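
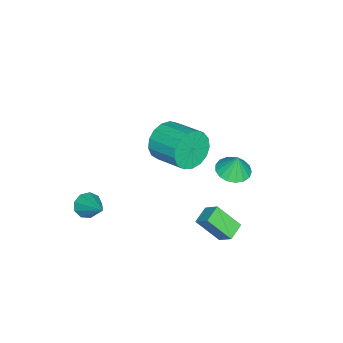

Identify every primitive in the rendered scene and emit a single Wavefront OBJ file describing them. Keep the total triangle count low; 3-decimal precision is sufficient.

v -1.636 -0.002 0.572
v -1.293 -0.425 1.458
v -0.621 1.079 1.915
v -0.964 1.502 1.028
v -0.918 -0.496 1.139
v -0.245 1.008 1.596
v -0.707 -0.454 0.69
v -0.034 1.05 1.147
v -0.709 -0.308 0.214
v -0.036 1.196 0.671
v -0.924 -0.093 -0.18
v -0.251 1.412 0.277
v -1.301 0.144 -0.402
v -0.629 1.648 0.055
v -1.756 0.347 -0.401
v -1.083 1.851 0.056
v -2.183 0.47 -0.177
v -1.51 1.974 0.28
v -2.485 0.485 0.219
v -1.812 1.989 0.675
v -2.593 0.388 0.695
v -1.92 1.892 1.152
v -2.481 0.202 1.143
v -1.808 1.706 1.6
v -2.176 -0.031 1.46
v -1.503 1.474 1.917
v -1.747 -0.257 1.574
v -1.075 1.247 2.031
v -3.29 2.591 -2.155
v -2.824 3.265 -2.34
v -3.21 2.829 -1.085
v -3.202 3.404 -2.344
v -3.599 3.357 -2.304
v -3.925 3.135 -2.23
v -4.106 2.787 -2.139
v -4.1 2.395 -2.052
v -3.908 2.047 -1.988
v -3.575 1.824 -1.963
v -3.176 1.777 -1.982
v -2.803 1.915 -2.041
v -2.542 2.209 -2.126
v -2.452 2.59 -2.217
v -2.554 2.971 -2.295
v 1.75 -2.306 -1.889
v 2.286 -2.401 -2.281
v 2.67 -1.154 -0.911
v 2.03 -2.058 -2.445
v 1.644 -1.831 -2.349
v 1.307 -1.827 -2.038
v 1.178 -2.047 -1.658
v 1.316 -2.388 -1.385
v 1.658 -2.692 -1.349
v 2.043 -2.815 -1.566
v 2.291 -2.7 -1.934
v 0.829 2.83 -0.943
v 1.096 3.474 -0.343
v 0.686 3.871 -1.999
v 0.953 4.516 -1.399
v 1.667 2.704 -1.181
v 1.934 3.349 -0.581
v 1.524 3.746 -2.237
v 1.791 4.39 -1.637
f 2 1 5
f 2 5 3
f 3 5 6
f 3 6 4
f 5 1 7
f 5 7 6
f 6 7 8
f 6 8 4
f 7 1 9
f 7 9 8
f 8 9 10
f 8 10 4
f 9 1 11
f 9 11 10
f 10 11 12
f 10 12 4
f 11 1 13
f 11 13 12
f 12 13 14
f 12 14 4
f 13 1 15
f 13 15 14
f 14 15 16
f 14 16 4
f 15 1 17
f 15 17 16
f 16 17 18
f 16 18 4
f 17 1 19
f 17 19 18
f 18 19 20
f 18 20 4
f 19 1 21
f 19 21 20
f 20 21 22
f 20 22 4
f 21 1 23
f 21 23 22
f 22 23 24
f 22 24 4
f 23 1 25
f 23 25 24
f 24 25 26
f 24 26 4
f 25 1 27
f 25 27 26
f 26 27 28
f 26 28 4
f 27 1 2
f 27 2 28
f 28 2 3
f 28 3 4
f 30 29 32
f 30 32 31
f 32 29 33
f 32 33 31
f 33 29 34
f 33 34 31
f 34 29 35
f 34 35 31
f 35 29 36
f 35 36 31
f 36 29 37
f 36 37 31
f 37 29 38
f 37 38 31
f 38 29 39
f 38 39 31
f 39 29 40
f 39 40 31
f 40 29 41
f 40 41 31
f 41 29 42
f 41 42 31
f 42 29 43
f 42 43 31
f 43 29 30
f 43 30 31
f 45 44 47
f 45 47 46
f 47 44 48
f 47 48 46
f 48 44 49
f 48 49 46
f 49 44 50
f 49 50 46
f 50 44 51
f 50 51 46
f 51 44 52
f 51 52 46
f 52 44 53
f 52 53 46
f 53 44 54
f 53 54 46
f 54 44 45
f 54 45 46
f 56 58 55
f 59 56 55
f 55 58 57
f 57 59 55
f 56 62 58
f 60 56 59
f 60 62 56
f 58 62 57
f 61 59 57
f 57 62 61
f 61 60 59
f 62 60 61



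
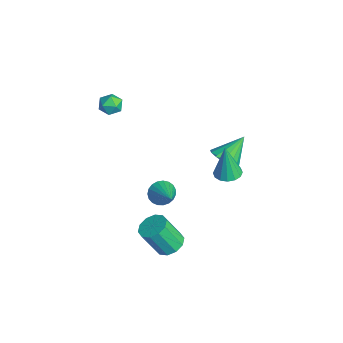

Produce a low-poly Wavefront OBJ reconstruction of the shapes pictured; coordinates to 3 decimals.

v 1.861 1.494 2.323
v 2.748 1.521 2.6
v 1.439 2.706 3.557
v 2.714 1.858 2.257
v 2.451 2.097 1.933
v 2.03 2.175 1.713
v 1.564 2.07 1.656
v 1.177 1.812 1.778
v 0.973 1.468 2.046
v 1.007 1.131 2.389
v 1.27 0.891 2.713
v 1.691 0.813 2.933
v 2.157 0.918 2.99
v 2.544 1.177 2.868
v -4.087 -2.72 2.894
v -3.684 -2.61 3.525
v -3.796 -3.91 2.915
v -3.393 -3.8 3.546
v -4.147 -3.743 3.564
v -4.328 -3.008 3.551
v -3.152 -3.512 2.889
v -3.333 -2.777 2.876
v -3.106 -3.1 3.522
v -3.721 -3.243 3.94
v -3.759 -3.277 2.5
v -4.374 -3.42 2.918
v -0.438 -1.307 -2.183
v -0.043 -1.662 -2.795
v 1.218 -1.233 -1.157
v -0.011 -1.335 -2.871
v -0.052 -1.004 -2.828
v -0.161 -0.725 -2.673
v -0.317 -0.547 -2.434
v -0.494 -0.5 -2.151
v -0.662 -0.593 -1.874
v -0.791 -0.809 -1.651
v -0.859 -1.112 -1.519
v -0.854 -1.448 -1.503
v -0.777 -1.76 -1.604
v -0.642 -1.994 -1.805
v -0.471 -2.109 -2.072
v -0.295 -2.085 -2.358
v -0.143 -1.927 -2.614
v 3.477 1.174 2.789
v 4.23 1.331 2.834
v 3.383 1.026 4.871
v 4.049 1.686 2.851
v 3.715 1.904 2.851
v 3.318 1.926 2.835
v 2.963 1.746 2.806
v 2.746 1.414 2.772
v 2.725 1.017 2.743
v 2.906 0.662 2.726
v 3.24 0.444 2.726
v 3.637 0.422 2.743
v 3.992 0.601 2.771
v 4.209 0.934 2.805
v 2.508 -1.679 -3.743
v 3.108 -1.144 -3.385
v 2.912 -2.066 -1.679
v 2.312 -2.601 -2.037
v 2.619 -0.916 -3.319
v 2.423 -1.838 -1.612
v 2.087 -0.98 -3.414
v 1.891 -1.902 -1.707
v 1.716 -1.31 -3.635
v 1.52 -2.232 -1.929
v 1.648 -1.782 -3.898
v 1.452 -2.704 -2.191
v 1.908 -2.214 -4.101
v 1.712 -3.136 -2.395
v 2.397 -2.442 -4.168
v 2.201 -3.364 -2.461
v 2.929 -2.378 -4.073
v 2.733 -3.3 -2.366
v 3.3 -2.048 -3.851
v 3.104 -2.97 -2.145
v 3.368 -1.576 -3.589
v 3.172 -2.498 -1.882
f 2 1 4
f 2 4 3
f 4 1 5
f 4 5 3
f 5 1 6
f 5 6 3
f 6 1 7
f 6 7 3
f 7 1 8
f 7 8 3
f 8 1 9
f 8 9 3
f 9 1 10
f 9 10 3
f 10 1 11
f 10 11 3
f 11 1 12
f 11 12 3
f 12 1 13
f 12 13 3
f 13 1 14
f 13 14 3
f 14 1 2
f 14 2 3
f 15 26 20
f 15 20 16
f 15 16 22
f 15 22 25
f 15 25 26
f 16 20 24
f 20 26 19
f 26 25 17
f 25 22 21
f 22 16 23
f 18 24 19
f 18 19 17
f 18 17 21
f 18 21 23
f 18 23 24
f 19 24 20
f 17 19 26
f 21 17 25
f 23 21 22
f 24 23 16
f 28 27 30
f 28 30 29
f 30 27 31
f 30 31 29
f 31 27 32
f 31 32 29
f 32 27 33
f 32 33 29
f 33 27 34
f 33 34 29
f 34 27 35
f 34 35 29
f 35 27 36
f 35 36 29
f 36 27 37
f 36 37 29
f 37 27 38
f 37 38 29
f 38 27 39
f 38 39 29
f 39 27 40
f 39 40 29
f 40 27 41
f 40 41 29
f 41 27 42
f 41 42 29
f 42 27 43
f 42 43 29
f 43 27 28
f 43 28 29
f 45 44 47
f 45 47 46
f 47 44 48
f 47 48 46
f 48 44 49
f 48 49 46
f 49 44 50
f 49 50 46
f 50 44 51
f 50 51 46
f 51 44 52
f 51 52 46
f 52 44 53
f 52 53 46
f 53 44 54
f 53 54 46
f 54 44 55
f 54 55 46
f 55 44 56
f 55 56 46
f 56 44 57
f 56 57 46
f 57 44 45
f 57 45 46
f 59 58 62
f 59 62 60
f 60 62 63
f 60 63 61
f 62 58 64
f 62 64 63
f 63 64 65
f 63 65 61
f 64 58 66
f 64 66 65
f 65 66 67
f 65 67 61
f 66 58 68
f 66 68 67
f 67 68 69
f 67 69 61
f 68 58 70
f 68 70 69
f 69 70 71
f 69 71 61
f 70 58 72
f 70 72 71
f 71 72 73
f 71 73 61
f 72 58 74
f 72 74 73
f 73 74 75
f 73 75 61
f 74 58 76
f 74 76 75
f 75 76 77
f 75 77 61
f 76 58 78
f 76 78 77
f 77 78 79
f 77 79 61
f 78 58 59
f 78 59 79
f 79 59 60
f 79 60 61



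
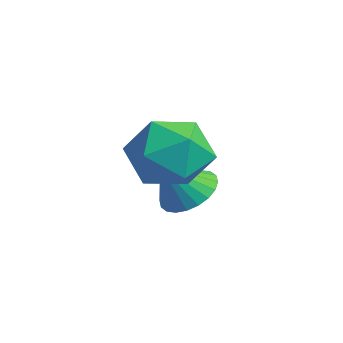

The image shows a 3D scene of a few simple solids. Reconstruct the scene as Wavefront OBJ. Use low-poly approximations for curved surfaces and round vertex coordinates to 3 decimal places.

v 0.775 2.683 -0.568
v 1.486 3.234 -0.242
v 1.754 2.006 -1.558
v 2.465 2.557 -1.232
v 2.093 1.877 -0.672
v 1.488 2.295 -0.06
v 1.752 2.945 -1.74
v 1.147 3.363 -1.128
v 2.09 3.397 -0.967
v 2.3 2.736 -0.307
v 0.94 2.504 -1.493
v 1.15 1.843 -0.833
v -0.157 3.826 -2.897
v 0.435 3.522 -3.146
v -0.123 3.174 -2.023
v 0.54 3.729 -2.995
v 0.539 3.952 -2.829
v 0.432 4.154 -2.674
v 0.235 4.307 -2.553
v -0.021 4.387 -2.484
v -0.298 4.381 -2.477
v -0.553 4.29 -2.535
v -0.748 4.129 -2.648
v -0.853 3.922 -2.799
v -0.852 3.7 -2.964
v -0.745 3.497 -3.12
v -0.548 3.344 -3.241
v -0.292 3.264 -3.31
v -0.015 3.27 -3.316
v 0.24 3.361 -3.258
f 1 12 6
f 1 6 2
f 1 2 8
f 1 8 11
f 1 11 12
f 2 6 10
f 6 12 5
f 12 11 3
f 11 8 7
f 8 2 9
f 4 10 5
f 4 5 3
f 4 3 7
f 4 7 9
f 4 9 10
f 5 10 6
f 3 5 12
f 7 3 11
f 9 7 8
f 10 9 2
f 14 13 16
f 14 16 15
f 16 13 17
f 16 17 15
f 17 13 18
f 17 18 15
f 18 13 19
f 18 19 15
f 19 13 20
f 19 20 15
f 20 13 21
f 20 21 15
f 21 13 22
f 21 22 15
f 22 13 23
f 22 23 15
f 23 13 24
f 23 24 15
f 24 13 25
f 24 25 15
f 25 13 26
f 25 26 15
f 26 13 27
f 26 27 15
f 27 13 28
f 27 28 15
f 28 13 29
f 28 29 15
f 29 13 30
f 29 30 15
f 30 13 14
f 30 14 15



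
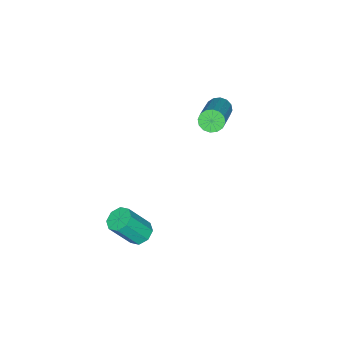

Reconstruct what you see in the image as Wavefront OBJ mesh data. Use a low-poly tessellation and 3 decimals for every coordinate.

v 1.799 -2.005 -4.546
v 2.244 -2.146 -4.838
v 2.845 -2.675 -3.666
v 2.401 -2.535 -3.374
v 2.272 -1.758 -4.677
v 2.874 -2.287 -3.505
v 2.024 -1.515 -4.44
v 2.626 -2.044 -3.268
v 1.644 -1.559 -4.265
v 2.245 -2.089 -3.093
v 1.355 -1.865 -4.254
v 1.956 -2.394 -3.082
v 1.326 -2.253 -4.415
v 1.928 -2.782 -3.243
v 1.574 -2.496 -4.652
v 2.176 -3.025 -3.48
v 1.955 -2.451 -4.827
v 2.556 -2.981 -3.655
v -2.546 -1.382 -0.295
v -2.255 -1.732 -0.502
v -0.564 -1.008 0.648
v -0.854 -0.658 0.855
v -2.236 -1.527 -0.66
v -0.544 -0.804 0.491
v -2.299 -1.284 -0.719
v -0.608 -0.56 0.431
v -2.429 -1.066 -0.665
v -0.738 -0.343 0.485
v -2.59 -0.934 -0.512
v -0.899 -0.21 0.638
v -2.739 -0.921 -0.301
v -1.048 -0.197 0.85
v -2.836 -1.032 -0.088
v -1.145 -0.308 1.062
v -2.856 -1.236 0.069
v -1.164 -0.513 1.22
v -2.792 -1.48 0.129
v -1.101 -0.756 1.279
v -2.662 -1.697 0.075
v -0.971 -0.974 1.225
v -2.501 -1.83 -0.078
v -0.81 -1.106 1.072
v -2.352 -1.843 -0.29
v -0.661 -1.119 0.861
f 2 1 5
f 2 5 3
f 3 5 6
f 3 6 4
f 5 1 7
f 5 7 6
f 6 7 8
f 6 8 4
f 7 1 9
f 7 9 8
f 8 9 10
f 8 10 4
f 9 1 11
f 9 11 10
f 10 11 12
f 10 12 4
f 11 1 13
f 11 13 12
f 12 13 14
f 12 14 4
f 13 1 15
f 13 15 14
f 14 15 16
f 14 16 4
f 15 1 17
f 15 17 16
f 16 17 18
f 16 18 4
f 17 1 2
f 17 2 18
f 18 2 3
f 18 3 4
f 20 19 23
f 20 23 21
f 21 23 24
f 21 24 22
f 23 19 25
f 23 25 24
f 24 25 26
f 24 26 22
f 25 19 27
f 25 27 26
f 26 27 28
f 26 28 22
f 27 19 29
f 27 29 28
f 28 29 30
f 28 30 22
f 29 19 31
f 29 31 30
f 30 31 32
f 30 32 22
f 31 19 33
f 31 33 32
f 32 33 34
f 32 34 22
f 33 19 35
f 33 35 34
f 34 35 36
f 34 36 22
f 35 19 37
f 35 37 36
f 36 37 38
f 36 38 22
f 37 19 39
f 37 39 38
f 38 39 40
f 38 40 22
f 39 19 41
f 39 41 40
f 40 41 42
f 40 42 22
f 41 19 43
f 41 43 42
f 42 43 44
f 42 44 22
f 43 19 20
f 43 20 44
f 44 20 21
f 44 21 22



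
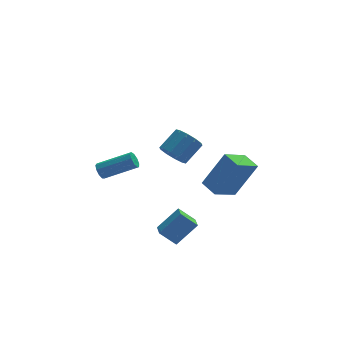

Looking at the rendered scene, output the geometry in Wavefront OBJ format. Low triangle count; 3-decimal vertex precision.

v -2.57 3.801 -2.864
v -2.33 3.959 -3.285
v -0.61 3.656 -2.417
v -0.85 3.499 -1.996
v -2.389 4.23 -3.073
v -0.669 3.927 -2.205
v -2.533 4.3 -2.763
v -0.813 3.997 -1.896
v -2.694 4.137 -2.5
v -0.974 3.834 -1.633
v -2.797 3.817 -2.408
v -1.077 3.514 -1.54
v -2.794 3.49 -2.528
v -1.074 3.187 -1.661
v -2.686 3.308 -2.806
v -0.966 3.005 -1.938
v -2.524 3.358 -3.111
v -0.804 3.055 -2.243
v -2.383 3.615 -3.3
v -0.663 3.312 -2.432
v -0.379 -1.587 -4.018
v 0.7 -1.335 -2.934
v -0.335 -0.605 -4.29
v 0.744 -0.353 -3.206
v 0.416 -1.827 -4.754
v 1.495 -1.575 -3.67
v 0.46 -0.845 -5.026
v 1.539 -0.593 -3.942
v 2.197 -2.16 -1.116
v 3.285 -2.13 0.773
v 1.736 -1.263 -0.865
v 2.824 -1.232 1.024
v 3.336 -1.388 -1.784
v 4.424 -1.357 0.105
v 2.875 -0.49 -1.533
v 3.963 -0.46 0.356
v 0.198 -2.063 1.729
v 0.668 -2.668 1.653
v 1.552 -2.082 2.455
v 1.082 -1.477 2.531
v 0.773 -2.356 1.309
v 1.657 -1.77 2.111
v 0.658 -1.932 1.126
v 1.542 -1.346 1.928
v 0.367 -1.559 1.173
v 1.252 -0.972 1.975
v 0.012 -1.377 1.432
v 0.896 -0.791 2.234
v -0.272 -1.458 1.805
v 0.612 -0.872 2.607
v -0.377 -1.77 2.149
v 0.507 -1.184 2.951
v -0.262 -2.194 2.332
v 0.622 -1.608 3.134
v 0.028 -2.568 2.285
v 0.913 -1.981 3.087
v 0.384 -2.749 2.026
v 1.268 -2.163 2.828
f 2 1 5
f 2 5 3
f 3 5 6
f 3 6 4
f 5 1 7
f 5 7 6
f 6 7 8
f 6 8 4
f 7 1 9
f 7 9 8
f 8 9 10
f 8 10 4
f 9 1 11
f 9 11 10
f 10 11 12
f 10 12 4
f 11 1 13
f 11 13 12
f 12 13 14
f 12 14 4
f 13 1 15
f 13 15 14
f 14 15 16
f 14 16 4
f 15 1 17
f 15 17 16
f 16 17 18
f 16 18 4
f 17 1 19
f 17 19 18
f 18 19 20
f 18 20 4
f 19 1 2
f 19 2 20
f 20 2 3
f 20 3 4
f 22 24 21
f 25 22 21
f 21 24 23
f 23 25 21
f 22 28 24
f 26 22 25
f 26 28 22
f 24 28 23
f 27 25 23
f 23 28 27
f 27 26 25
f 28 26 27
f 30 32 29
f 33 30 29
f 29 32 31
f 31 33 29
f 30 36 32
f 34 30 33
f 34 36 30
f 32 36 31
f 35 33 31
f 31 36 35
f 35 34 33
f 36 34 35
f 38 37 41
f 38 41 39
f 39 41 42
f 39 42 40
f 41 37 43
f 41 43 42
f 42 43 44
f 42 44 40
f 43 37 45
f 43 45 44
f 44 45 46
f 44 46 40
f 45 37 47
f 45 47 46
f 46 47 48
f 46 48 40
f 47 37 49
f 47 49 48
f 48 49 50
f 48 50 40
f 49 37 51
f 49 51 50
f 50 51 52
f 50 52 40
f 51 37 53
f 51 53 52
f 52 53 54
f 52 54 40
f 53 37 55
f 53 55 54
f 54 55 56
f 54 56 40
f 55 37 57
f 55 57 56
f 56 57 58
f 56 58 40
f 57 37 38
f 57 38 58
f 58 38 39
f 58 39 40



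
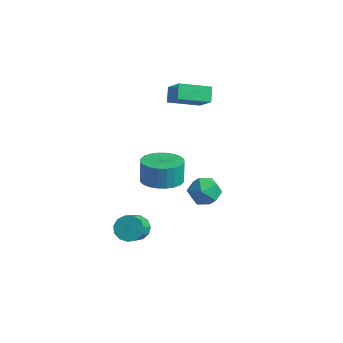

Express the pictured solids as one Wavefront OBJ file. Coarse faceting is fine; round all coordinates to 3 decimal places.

v -1.427 -3.007 -2.448
v -0.865 -2.598 -2.303
v -0.37 -3.625 -1.328
v -0.933 -4.033 -1.472
v -1.151 -2.491 -2.045
v -0.657 -3.517 -1.07
v -1.525 -2.548 -1.915
v -1.031 -3.574 -0.94
v -1.868 -2.75 -1.954
v -1.374 -3.776 -0.978
v -2.071 -3.034 -2.15
v -1.577 -4.06 -1.174
v -2.07 -3.309 -2.44
v -1.575 -4.335 -1.464
v -1.864 -3.488 -2.733
v -1.37 -4.515 -1.757
v -1.52 -3.515 -2.935
v -1.026 -4.541 -1.959
v -1.146 -3.38 -2.983
v -0.652 -4.406 -2.007
v -0.862 -3.127 -2.86
v -0.367 -4.153 -1.885
v -0.757 -2.835 -2.607
v -0.262 -3.862 -1.631
v -2.708 0.275 -1.865
v -1.697 0.033 -1.659
v -1.88 0.283 -0.468
v -2.892 0.525 -0.675
v -1.669 0.437 -1.739
v -1.852 0.688 -0.549
v -1.798 0.817 -1.839
v -1.981 1.068 -0.649
v -2.066 1.115 -1.943
v -2.249 1.365 -0.753
v -2.432 1.284 -2.035
v -2.615 1.534 -0.845
v -2.84 1.3 -2.101
v -3.023 1.55 -0.911
v -3.228 1.16 -2.131
v -3.411 1.41 -0.941
v -3.537 0.885 -2.121
v -3.72 1.135 -0.931
v -3.72 0.517 -2.072
v -3.903 0.767 -0.881
v -3.748 0.112 -1.991
v -3.931 0.363 -0.801
v -3.619 -0.268 -1.891
v -3.802 -0.017 -0.701
v -3.351 -0.565 -1.787
v -3.534 -0.315 -0.597
v -2.985 -0.734 -1.695
v -3.168 -0.484 -0.505
v -2.577 -0.75 -1.629
v -2.76 -0.5 -0.439
v -2.189 -0.61 -1.599
v -2.372 -0.36 -0.409
v -1.88 -0.335 -1.609
v -2.063 -0.085 -0.419
v -3.358 1.397 2.862
v -2.36 1.018 3.859
v -3.746 1.923 3.45
v -2.748 1.545 4.447
v -2.392 2.655 2.373
v -1.394 2.277 3.37
v -2.78 3.182 2.961
v -1.782 2.803 3.958
v 0.322 -1 0.605
v 0.944 -0.43 0.865
v 1.336 -1.91 0.175
v 1.958 -1.34 0.435
v 1.458 -1.752 1.035
v 0.831 -1.189 1.301
v 1.449 -1.151 -0.261
v 0.822 -0.588 0.005
v 1.64 -0.523 0.33
v 1.646 -0.894 1.131
v 0.634 -1.446 -0.091
v 0.64 -1.817 0.71
f 2 1 5
f 2 5 3
f 3 5 6
f 3 6 4
f 5 1 7
f 5 7 6
f 6 7 8
f 6 8 4
f 7 1 9
f 7 9 8
f 8 9 10
f 8 10 4
f 9 1 11
f 9 11 10
f 10 11 12
f 10 12 4
f 11 1 13
f 11 13 12
f 12 13 14
f 12 14 4
f 13 1 15
f 13 15 14
f 14 15 16
f 14 16 4
f 15 1 17
f 15 17 16
f 16 17 18
f 16 18 4
f 17 1 19
f 17 19 18
f 18 19 20
f 18 20 4
f 19 1 21
f 19 21 20
f 20 21 22
f 20 22 4
f 21 1 23
f 21 23 22
f 22 23 24
f 22 24 4
f 23 1 2
f 23 2 24
f 24 2 3
f 24 3 4
f 26 25 29
f 26 29 27
f 27 29 30
f 27 30 28
f 29 25 31
f 29 31 30
f 30 31 32
f 30 32 28
f 31 25 33
f 31 33 32
f 32 33 34
f 32 34 28
f 33 25 35
f 33 35 34
f 34 35 36
f 34 36 28
f 35 25 37
f 35 37 36
f 36 37 38
f 36 38 28
f 37 25 39
f 37 39 38
f 38 39 40
f 38 40 28
f 39 25 41
f 39 41 40
f 40 41 42
f 40 42 28
f 41 25 43
f 41 43 42
f 42 43 44
f 42 44 28
f 43 25 45
f 43 45 44
f 44 45 46
f 44 46 28
f 45 25 47
f 45 47 46
f 46 47 48
f 46 48 28
f 47 25 49
f 47 49 48
f 48 49 50
f 48 50 28
f 49 25 51
f 49 51 50
f 50 51 52
f 50 52 28
f 51 25 53
f 51 53 52
f 52 53 54
f 52 54 28
f 53 25 55
f 53 55 54
f 54 55 56
f 54 56 28
f 55 25 57
f 55 57 56
f 56 57 58
f 56 58 28
f 57 25 26
f 57 26 58
f 58 26 27
f 58 27 28
f 60 62 59
f 63 60 59
f 59 62 61
f 61 63 59
f 60 66 62
f 64 60 63
f 64 66 60
f 62 66 61
f 65 63 61
f 61 66 65
f 65 64 63
f 66 64 65
f 67 78 72
f 67 72 68
f 67 68 74
f 67 74 77
f 67 77 78
f 68 72 76
f 72 78 71
f 78 77 69
f 77 74 73
f 74 68 75
f 70 76 71
f 70 71 69
f 70 69 73
f 70 73 75
f 70 75 76
f 71 76 72
f 69 71 78
f 73 69 77
f 75 73 74
f 76 75 68



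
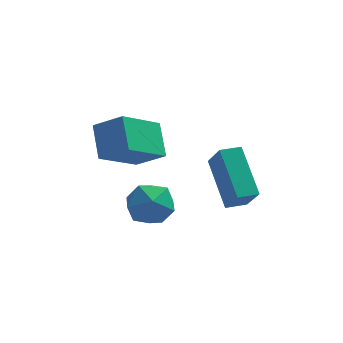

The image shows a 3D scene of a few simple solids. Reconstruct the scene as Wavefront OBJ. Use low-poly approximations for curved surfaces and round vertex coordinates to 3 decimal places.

v 2.143 2.413 -4.979
v 2.555 1.668 -3.868
v 1.501 4.026 -3.661
v 1.913 3.281 -2.549
v 2.907 2.759 -5.031
v 3.319 2.014 -3.919
v 2.265 4.372 -3.712
v 2.677 3.627 -2.601
v -0.402 1.616 -3.275
v 0.187 0.93 -2.875
v -0.967 0.53 -4.305
v -0.378 -0.156 -3.905
v -1.141 0.202 -3.389
v -0.792 0.873 -2.753
v 0.012 0.587 -4.427
v 0.361 1.258 -3.791
v 0.443 0.294 -3.587
v -0.27 0.057 -2.945
v -0.51 1.403 -4.235
v -1.223 1.166 -3.593
v -2.185 1.578 -1.904
v -2.453 2.699 -0.976
v -0.977 2.827 -3.065
v -1.245 3.948 -2.137
v -1.135 1.232 -1.183
v -1.403 2.353 -0.255
v 0.073 2.481 -2.344
v -0.195 3.602 -1.416
f 2 4 1
f 5 2 1
f 1 4 3
f 3 5 1
f 2 8 4
f 6 2 5
f 6 8 2
f 4 8 3
f 7 5 3
f 3 8 7
f 7 6 5
f 8 6 7
f 9 20 14
f 9 14 10
f 9 10 16
f 9 16 19
f 9 19 20
f 10 14 18
f 14 20 13
f 20 19 11
f 19 16 15
f 16 10 17
f 12 18 13
f 12 13 11
f 12 11 15
f 12 15 17
f 12 17 18
f 13 18 14
f 11 13 20
f 15 11 19
f 17 15 16
f 18 17 10
f 22 24 21
f 25 22 21
f 21 24 23
f 23 25 21
f 22 28 24
f 26 22 25
f 26 28 22
f 24 28 23
f 27 25 23
f 23 28 27
f 27 26 25
f 28 26 27



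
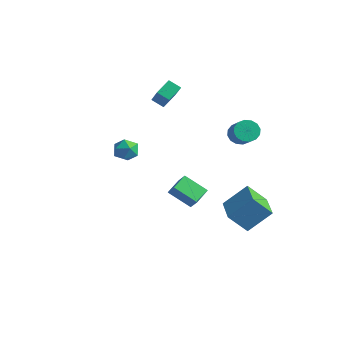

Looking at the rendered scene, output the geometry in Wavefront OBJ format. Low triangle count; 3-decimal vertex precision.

v -4.024 2.964 1.945
v -4.747 2.648 2.417
v -4.07 4.009 2.573
v -4.794 3.693 3.045
v -2.686 2.127 3.435
v -3.41 1.811 3.907
v -2.733 3.172 4.063
v -3.456 2.856 4.535
v 2.97 2.311 2.778
v 3.393 2.092 2.148
v 4.554 1.389 3.172
v 4.13 1.609 3.802
v 3.533 2.464 2.245
v 4.693 1.761 3.269
v 3.521 2.795 2.485
v 4.682 2.092 3.509
v 3.362 2.996 2.803
v 4.523 2.294 3.827
v 3.098 3.014 3.115
v 4.259 2.312 4.139
v 2.799 2.844 3.336
v 3.96 2.141 4.36
v 2.546 2.531 3.408
v 3.707 1.828 4.432
v 2.407 2.159 3.311
v 3.567 1.456 4.335
v 2.418 1.828 3.071
v 3.579 1.125 4.095
v 2.577 1.626 2.753
v 3.738 0.924 3.777
v 2.841 1.608 2.441
v 4.002 0.906 3.465
v 3.14 1.779 2.22
v 4.301 1.076 3.244
v 0.187 -3.235 3.102
v 0.553 -3.617 2.435
v -0.953 -3.983 2.905
v -0.587 -4.365 2.238
v -0.304 -4.52 3.026
v 0.401 -4.058 3.148
v -0.801 -3.542 2.192
v -0.096 -3.08 2.314
v -0.057 -3.807 1.873
v 0.25 -4.412 2.388
v -0.65 -3.188 2.952
v -0.343 -3.793 3.467
v -1.873 1.181 -3.94
v -2.11 2.342 -3.513
v -0.554 1.815 -4.935
v -0.791 2.977 -4.507
v -1.189 1.023 -3.133
v -1.426 2.185 -2.705
v 0.13 1.658 -4.127
v -0.107 2.819 -3.7
v 2.202 3.421 -5.31
v 1.409 2.551 -4.055
v 3.04 4.649 -3.928
v 2.248 3.779 -2.674
v 3.812 2.161 -5.166
v 3.02 1.291 -3.912
v 4.651 3.389 -3.785
v 3.858 2.519 -2.53
f 2 4 1
f 5 2 1
f 1 4 3
f 3 5 1
f 2 8 4
f 6 2 5
f 6 8 2
f 4 8 3
f 7 5 3
f 3 8 7
f 7 6 5
f 8 6 7
f 10 9 13
f 10 13 11
f 11 13 14
f 11 14 12
f 13 9 15
f 13 15 14
f 14 15 16
f 14 16 12
f 15 9 17
f 15 17 16
f 16 17 18
f 16 18 12
f 17 9 19
f 17 19 18
f 18 19 20
f 18 20 12
f 19 9 21
f 19 21 20
f 20 21 22
f 20 22 12
f 21 9 23
f 21 23 22
f 22 23 24
f 22 24 12
f 23 9 25
f 23 25 24
f 24 25 26
f 24 26 12
f 25 9 27
f 25 27 26
f 26 27 28
f 26 28 12
f 27 9 29
f 27 29 28
f 28 29 30
f 28 30 12
f 29 9 31
f 29 31 30
f 30 31 32
f 30 32 12
f 31 9 33
f 31 33 32
f 32 33 34
f 32 34 12
f 33 9 10
f 33 10 34
f 34 10 11
f 34 11 12
f 35 46 40
f 35 40 36
f 35 36 42
f 35 42 45
f 35 45 46
f 36 40 44
f 40 46 39
f 46 45 37
f 45 42 41
f 42 36 43
f 38 44 39
f 38 39 37
f 38 37 41
f 38 41 43
f 38 43 44
f 39 44 40
f 37 39 46
f 41 37 45
f 43 41 42
f 44 43 36
f 48 50 47
f 51 48 47
f 47 50 49
f 49 51 47
f 48 54 50
f 52 48 51
f 52 54 48
f 50 54 49
f 53 51 49
f 49 54 53
f 53 52 51
f 54 52 53
f 56 58 55
f 59 56 55
f 55 58 57
f 57 59 55
f 56 62 58
f 60 56 59
f 60 62 56
f 58 62 57
f 61 59 57
f 57 62 61
f 61 60 59
f 62 60 61



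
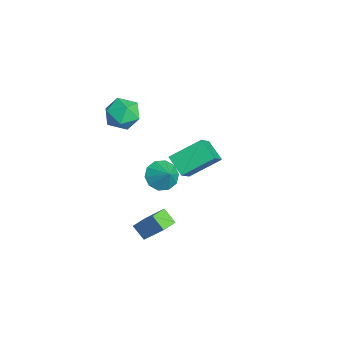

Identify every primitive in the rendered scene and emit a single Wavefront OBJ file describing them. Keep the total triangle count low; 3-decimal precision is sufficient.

v -0.256 -0.822 -0.839
v 0.186 -1.531 -1.08
v 0.536 -0.578 -0.101
v 0.348 -1.121 -1.389
v 0.279 -0.597 -1.487
v 0.006 -0.159 -1.338
v -0.368 0.026 -0.999
v -0.699 -0.112 -0.598
v -0.86 -0.522 -0.29
v -0.791 -1.046 -0.191
v -0.518 -1.484 -0.34
v -0.144 -1.67 -0.68
v -2.711 -2.113 2.735
v -2.035 -1.611 3.251
v -1.585 -3.149 2.269
v -0.909 -2.647 2.785
v -1.614 -3.154 3.257
v -2.31 -2.514 3.545
v -1.31 -2.246 1.975
v -2.006 -1.606 2.263
v -1.169 -1.693 2.782
v -1.357 -2.254 3.574
v -2.263 -2.506 1.946
v -2.451 -3.067 2.738
v -3.733 0.627 -2.826
v -3.813 2.287 -1.865
v -2.765 1.066 -3.503
v -2.846 2.726 -2.542
v -2.614 -0.006 -1.638
v -2.695 1.654 -0.677
v -1.647 0.433 -2.315
v -1.727 2.093 -1.354
v 2.704 -2.788 -1.584
v 3.504 -2.02 -0.244
v 2.186 -2.142 -1.646
v 2.987 -1.373 -0.306
v 3.273 -2.387 -2.154
v 4.074 -1.618 -0.814
v 2.756 -1.74 -2.216
v 3.556 -0.972 -0.876
f 2 1 4
f 2 4 3
f 4 1 5
f 4 5 3
f 5 1 6
f 5 6 3
f 6 1 7
f 6 7 3
f 7 1 8
f 7 8 3
f 8 1 9
f 8 9 3
f 9 1 10
f 9 10 3
f 10 1 11
f 10 11 3
f 11 1 12
f 11 12 3
f 12 1 2
f 12 2 3
f 13 24 18
f 13 18 14
f 13 14 20
f 13 20 23
f 13 23 24
f 14 18 22
f 18 24 17
f 24 23 15
f 23 20 19
f 20 14 21
f 16 22 17
f 16 17 15
f 16 15 19
f 16 19 21
f 16 21 22
f 17 22 18
f 15 17 24
f 19 15 23
f 21 19 20
f 22 21 14
f 26 28 25
f 29 26 25
f 25 28 27
f 27 29 25
f 26 32 28
f 30 26 29
f 30 32 26
f 28 32 27
f 31 29 27
f 27 32 31
f 31 30 29
f 32 30 31
f 34 36 33
f 37 34 33
f 33 36 35
f 35 37 33
f 34 40 36
f 38 34 37
f 38 40 34
f 36 40 35
f 39 37 35
f 35 40 39
f 39 38 37
f 40 38 39



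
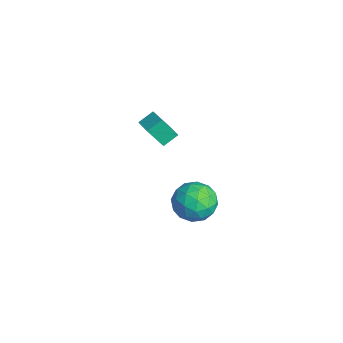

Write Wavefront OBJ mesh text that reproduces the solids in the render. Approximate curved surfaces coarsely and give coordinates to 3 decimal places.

v 3.052 3.876 -3.189
v 3.996 3.17 -3.341
v 2.364 2.67 -1.859
v 3.308 1.964 -2.011
v 3.439 3.032 -1.506
v 3.864 3.777 -2.328
v 2.496 2.063 -2.872
v 2.921 2.808 -3.694
v 3.652 2.05 -3.145
v 4.235 2.648 -2.301
v 2.125 3.192 -2.899
v 2.708 3.79 -2.055
v 3.584 3.629 -3.382
v 2.776 2.211 -1.818
v 2.853 2.839 -1.521
v 3.408 2.424 -1.611
v 3.507 3.985 -2.786
v 4.062 3.571 -2.876
v 3.735 3.489 -1.797
v 2.298 2.269 -2.324
v 2.853 1.855 -2.414
v 2.952 3.416 -3.589
v 3.507 3.001 -3.679
v 2.625 2.351 -3.403
v 3.937 2.555 -3.356
v 3.533 1.847 -2.574
v 3.055 1.905 -3.08
v 3.305 2.343 -3.563
v 4.28 2.907 -2.859
v 3.876 2.199 -2.078
v 3.953 2.826 -1.781
v 4.203 3.264 -2.264
v 4.078 2.249 -2.744
v 2.484 3.641 -3.122
v 2.08 2.933 -2.341
v 2.157 2.576 -2.936
v 2.407 3.014 -3.419
v 2.827 3.993 -2.626
v 2.423 3.285 -1.844
v 3.055 3.497 -1.637
v 3.305 3.935 -2.12
v 2.282 3.591 -2.456
v -3.507 2.942 -3.463
v -3.684 2.139 -2.209
v -3.696 3.764 -2.964
v -3.873 2.961 -1.71
v -2.387 3.059 -3.23
v -2.564 2.256 -1.976
v -2.576 3.881 -2.731
v -2.753 3.078 -1.477
f 1 38 17
f 38 12 41
f 17 41 6
f 38 41 17
f 1 17 13
f 17 6 18
f 13 18 2
f 17 18 13
f 1 13 22
f 13 2 23
f 22 23 8
f 13 23 22
f 1 22 34
f 22 8 37
f 34 37 11
f 22 37 34
f 1 34 38
f 34 11 42
f 38 42 12
f 34 42 38
f 2 18 29
f 18 6 32
f 29 32 10
f 18 32 29
f 6 41 19
f 41 12 40
f 19 40 5
f 41 40 19
f 12 42 39
f 42 11 35
f 39 35 3
f 42 35 39
f 11 37 36
f 37 8 24
f 36 24 7
f 37 24 36
f 8 23 28
f 23 2 25
f 28 25 9
f 23 25 28
f 4 30 16
f 30 10 31
f 16 31 5
f 30 31 16
f 4 16 14
f 16 5 15
f 14 15 3
f 16 15 14
f 4 14 21
f 14 3 20
f 21 20 7
f 14 20 21
f 4 21 26
f 21 7 27
f 26 27 9
f 21 27 26
f 4 26 30
f 26 9 33
f 30 33 10
f 26 33 30
f 5 31 19
f 31 10 32
f 19 32 6
f 31 32 19
f 3 15 39
f 15 5 40
f 39 40 12
f 15 40 39
f 7 20 36
f 20 3 35
f 36 35 11
f 20 35 36
f 9 27 28
f 27 7 24
f 28 24 8
f 27 24 28
f 10 33 29
f 33 9 25
f 29 25 2
f 33 25 29
f 44 46 43
f 47 44 43
f 43 46 45
f 45 47 43
f 44 50 46
f 48 44 47
f 48 50 44
f 46 50 45
f 49 47 45
f 45 50 49
f 49 48 47
f 50 48 49



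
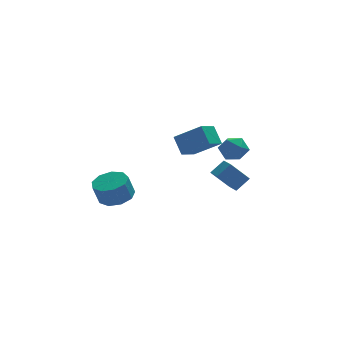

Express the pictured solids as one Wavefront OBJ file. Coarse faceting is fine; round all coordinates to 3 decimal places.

v 2.079 -2.667 1.206
v 2.803 -2.78 0.732
v 1.597 -3.92 0.768
v 2.321 -4.033 0.294
v 2.363 -4.05 1.166
v 2.661 -3.275 1.436
v 1.739 -3.425 0.064
v 2.037 -2.65 0.334
v 2.593 -3.248 0.026
v 2.978 -3.635 0.707
v 1.422 -3.065 0.793
v 1.807 -3.452 1.474
v -0.225 -1.939 -0.039
v -0.431 -1.114 0.891
v 0.666 -1.206 -0.492
v 0.46 -0.381 0.438
v 1.04 -2.819 1.022
v 0.834 -1.994 1.952
v 1.931 -2.086 0.569
v 1.725 -1.261 1.499
v -3.587 -1.231 -3.062
v -2.626 -1.423 -2.78
v -3.012 -1.561 -1.557
v -3.973 -1.369 -1.838
v -2.753 -0.738 -2.743
v -3.139 -0.876 -1.52
v -3.27 -0.284 -2.855
v -3.657 -0.421 -1.632
v -3.936 -0.273 -3.064
v -4.322 -0.41 -1.841
v -4.438 -0.71 -3.272
v -4.824 -0.848 -2.049
v -4.542 -1.391 -3.381
v -4.928 -1.529 -2.158
v -4.199 -1.998 -3.341
v -4.585 -2.135 -2.118
v -3.57 -2.245 -3.17
v -3.956 -2.383 -1.947
v -2.948 -2.018 -2.949
v -3.334 -2.156 -1.725
v 3.072 -1.064 -3.666
v 2.021 -0.98 -2.477
v 2.964 -0.114 -3.829
v 1.912 -0.03 -2.64
v 3.888 -0.85 -2.96
v 2.836 -0.766 -1.771
v 3.779 0.1 -3.123
v 2.728 0.184 -1.934
f 1 12 6
f 1 6 2
f 1 2 8
f 1 8 11
f 1 11 12
f 2 6 10
f 6 12 5
f 12 11 3
f 11 8 7
f 8 2 9
f 4 10 5
f 4 5 3
f 4 3 7
f 4 7 9
f 4 9 10
f 5 10 6
f 3 5 12
f 7 3 11
f 9 7 8
f 10 9 2
f 14 16 13
f 17 14 13
f 13 16 15
f 15 17 13
f 14 20 16
f 18 14 17
f 18 20 14
f 16 20 15
f 19 17 15
f 15 20 19
f 19 18 17
f 20 18 19
f 22 21 25
f 22 25 23
f 23 25 26
f 23 26 24
f 25 21 27
f 25 27 26
f 26 27 28
f 26 28 24
f 27 21 29
f 27 29 28
f 28 29 30
f 28 30 24
f 29 21 31
f 29 31 30
f 30 31 32
f 30 32 24
f 31 21 33
f 31 33 32
f 32 33 34
f 32 34 24
f 33 21 35
f 33 35 34
f 34 35 36
f 34 36 24
f 35 21 37
f 35 37 36
f 36 37 38
f 36 38 24
f 37 21 39
f 37 39 38
f 38 39 40
f 38 40 24
f 39 21 22
f 39 22 40
f 40 22 23
f 40 23 24
f 42 44 41
f 45 42 41
f 41 44 43
f 43 45 41
f 42 48 44
f 46 42 45
f 46 48 42
f 44 48 43
f 47 45 43
f 43 48 47
f 47 46 45
f 48 46 47



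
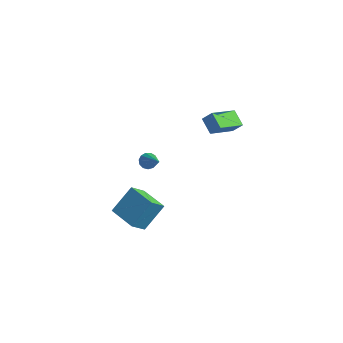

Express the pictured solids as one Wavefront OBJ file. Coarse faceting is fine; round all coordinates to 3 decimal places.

v -2.42 0.223 0.641
v -2.224 -0.091 0.181
v -1.04 -0.703 1.859
v -2.043 0.188 0.188
v -1.982 0.478 0.339
v -2.06 0.687 0.586
v -2.252 0.748 0.85
v -2.497 0.643 1.048
v -2.718 0.404 1.117
v -2.844 0.108 1.034
v -2.836 -0.152 0.827
v -2.695 -0.293 0.561
v -2.467 -0.27 0.32
v -4.089 0.118 -5.179
v -4.354 -0.888 -4.198
v -3.53 1.447 -3.666
v -3.795 0.442 -2.685
v -2.245 -0.502 -5.315
v -2.51 -1.507 -4.334
v -1.686 0.828 -3.802
v -1.951 -0.178 -2.821
v -0.046 2.434 4.037
v 0.54 2.597 4.714
v 0.407 4.284 3.201
v 0.993 4.447 3.878
v 0.827 1.933 3.402
v 1.413 2.096 4.079
v 1.28 3.783 2.566
v 1.866 3.946 3.243
f 2 1 4
f 2 4 3
f 4 1 5
f 4 5 3
f 5 1 6
f 5 6 3
f 6 1 7
f 6 7 3
f 7 1 8
f 7 8 3
f 8 1 9
f 8 9 3
f 9 1 10
f 9 10 3
f 10 1 11
f 10 11 3
f 11 1 12
f 11 12 3
f 12 1 13
f 12 13 3
f 13 1 2
f 13 2 3
f 15 17 14
f 18 15 14
f 14 17 16
f 16 18 14
f 15 21 17
f 19 15 18
f 19 21 15
f 17 21 16
f 20 18 16
f 16 21 20
f 20 19 18
f 21 19 20
f 23 25 22
f 26 23 22
f 22 25 24
f 24 26 22
f 23 29 25
f 27 23 26
f 27 29 23
f 25 29 24
f 28 26 24
f 24 29 28
f 28 27 26
f 29 27 28



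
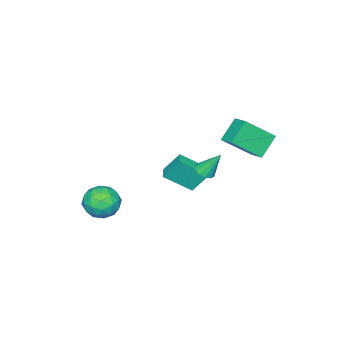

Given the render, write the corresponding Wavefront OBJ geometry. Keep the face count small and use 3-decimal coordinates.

v 2.297 2.133 1.763
v 2.775 2.543 1.646
v 1.943 2.947 3.177
v 2.48 2.683 1.492
v 2.128 2.649 1.424
v 1.829 2.45 1.463
v 1.679 2.151 1.597
v 1.726 1.846 1.784
v 1.953 1.632 1.965
v 2.29 1.578 2.081
v 2.629 1.699 2.096
v 2.863 1.958 2.005
v 2.917 2.273 1.838
v -1.586 3.38 3.215
v -0.32 2.242 4.608
v -1.126 4.371 3.607
v 0.139 3.232 5
v -0.419 3.288 2.08
v 0.846 2.149 3.473
v 0.04 4.278 2.472
v 1.306 3.14 3.865
v 3.933 -2.818 -3.02
v 4.736 -3.674 -3.118
v 3.144 -3.726 -1.542
v 3.947 -4.582 -1.64
v 4.271 -3.51 -1.277
v 4.759 -2.949 -2.191
v 3.121 -4.451 -2.469
v 3.609 -3.89 -3.383
v 4.234 -4.684 -2.777
v 4.945 -4.102 -2.041
v 2.935 -3.298 -2.619
v 3.646 -2.716 -1.883
v 4.404 -3.166 -3.199
v 3.476 -4.234 -1.461
v 3.667 -3.603 -1.248
v 4.139 -4.107 -1.305
v 4.417 -2.74 -2.654
v 4.889 -3.243 -2.711
v 4.616 -3.147 -1.629
v 2.991 -4.157 -1.949
v 3.463 -4.66 -2.006
v 3.741 -3.293 -3.355
v 4.213 -3.797 -3.412
v 3.264 -4.253 -3.031
v 4.58 -4.263 -3.056
v 4.117 -4.797 -2.187
v 3.631 -4.72 -2.675
v 3.918 -4.39 -3.212
v 4.998 -3.921 -2.623
v 4.534 -4.455 -1.754
v 4.725 -3.824 -1.541
v 5.012 -3.495 -2.078
v 4.703 -4.515 -2.423
v 3.346 -2.945 -2.906
v 2.882 -3.479 -2.037
v 2.868 -3.905 -2.582
v 3.155 -3.576 -3.119
v 3.763 -2.603 -2.473
v 3.3 -3.137 -1.604
v 3.962 -3.01 -1.448
v 4.249 -2.68 -1.985
v 3.177 -2.885 -2.237
v 2.786 -0.273 1.148
v 2.307 0.487 2.411
v 1.817 0.979 0.027
v 1.339 1.739 1.289
v 3.441 0.201 1.111
v 2.963 0.961 2.373
v 2.473 1.453 -0.011
v 1.994 2.213 1.252
f 2 1 4
f 2 4 3
f 4 1 5
f 4 5 3
f 5 1 6
f 5 6 3
f 6 1 7
f 6 7 3
f 7 1 8
f 7 8 3
f 8 1 9
f 8 9 3
f 9 1 10
f 9 10 3
f 10 1 11
f 10 11 3
f 11 1 12
f 11 12 3
f 12 1 13
f 12 13 3
f 13 1 2
f 13 2 3
f 15 17 14
f 18 15 14
f 14 17 16
f 16 18 14
f 15 21 17
f 19 15 18
f 19 21 15
f 17 21 16
f 20 18 16
f 16 21 20
f 20 19 18
f 21 19 20
f 22 59 38
f 59 33 62
f 38 62 27
f 59 62 38
f 22 38 34
f 38 27 39
f 34 39 23
f 38 39 34
f 22 34 43
f 34 23 44
f 43 44 29
f 34 44 43
f 22 43 55
f 43 29 58
f 55 58 32
f 43 58 55
f 22 55 59
f 55 32 63
f 59 63 33
f 55 63 59
f 23 39 50
f 39 27 53
f 50 53 31
f 39 53 50
f 27 62 40
f 62 33 61
f 40 61 26
f 62 61 40
f 33 63 60
f 63 32 56
f 60 56 24
f 63 56 60
f 32 58 57
f 58 29 45
f 57 45 28
f 58 45 57
f 29 44 49
f 44 23 46
f 49 46 30
f 44 46 49
f 25 51 37
f 51 31 52
f 37 52 26
f 51 52 37
f 25 37 35
f 37 26 36
f 35 36 24
f 37 36 35
f 25 35 42
f 35 24 41
f 42 41 28
f 35 41 42
f 25 42 47
f 42 28 48
f 47 48 30
f 42 48 47
f 25 47 51
f 47 30 54
f 51 54 31
f 47 54 51
f 26 52 40
f 52 31 53
f 40 53 27
f 52 53 40
f 24 36 60
f 36 26 61
f 60 61 33
f 36 61 60
f 28 41 57
f 41 24 56
f 57 56 32
f 41 56 57
f 30 48 49
f 48 28 45
f 49 45 29
f 48 45 49
f 31 54 50
f 54 30 46
f 50 46 23
f 54 46 50
f 65 67 64
f 68 65 64
f 64 67 66
f 66 68 64
f 65 71 67
f 69 65 68
f 69 71 65
f 67 71 66
f 70 68 66
f 66 71 70
f 70 69 68
f 71 69 70



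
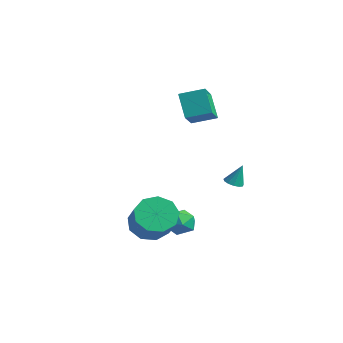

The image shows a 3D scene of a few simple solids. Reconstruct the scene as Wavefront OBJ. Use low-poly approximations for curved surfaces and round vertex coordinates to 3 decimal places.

v -1.661 0.902 2.345
v -2.597 1.217 3.565
v -2.571 2.012 1.36
v -3.507 2.326 2.581
v -0.833 1.914 2.719
v -1.769 2.228 3.94
v -1.743 3.023 1.735
v -2.679 3.338 2.955
v 0.664 -0.334 -3.413
v 1.282 -0.886 -3.611
v -0.122 -1.374 -2.969
v 0.496 -1.926 -3.167
v 0.602 -1.382 -2.52
v 1.088 -0.739 -2.795
v 0.072 -1.521 -3.785
v 0.558 -0.878 -4.06
v 0.916 -1.619 -3.841
v 1.244 -1.533 -3.06
v -0.084 -0.727 -3.52
v 0.244 -0.641 -2.739
v 0.969 1.801 -1.334
v 1.368 1.468 -1.301
v 1.191 2.179 -0.206
v 1.478 1.719 -1.406
v 1.426 1.995 -1.489
v 1.23 2.21 -1.522
v 0.951 2.295 -1.496
v 0.677 2.223 -1.418
v 0.497 2.017 -1.314
v 0.466 1.743 -1.216
v 0.595 1.487 -1.155
v 0.843 1.331 -1.152
v 1.131 1.324 -1.206
v 0.599 -2.972 -2.712
v 1.308 -3.138 -3.51
v 2.69 -3.793 -2.145
v 1.981 -3.628 -1.348
v 1.377 -2.45 -3.249
v 2.759 -3.105 -1.885
v 1.081 -2.006 -2.737
v 2.464 -2.662 -1.373
v 0.56 -2.015 -2.214
v 1.943 -2.671 -0.849
v 0.057 -2.472 -1.923
v 1.44 -3.127 -0.559
v -0.192 -3.162 -2.002
v 1.19 -3.818 -0.638
v -0.072 -3.764 -2.413
v 1.31 -4.42 -1.049
v 0.362 -3.995 -2.964
v 1.745 -4.651 -1.6
v 0.907 -3.748 -3.397
v 2.29 -4.403 -2.033
f 2 4 1
f 5 2 1
f 1 4 3
f 3 5 1
f 2 8 4
f 6 2 5
f 6 8 2
f 4 8 3
f 7 5 3
f 3 8 7
f 7 6 5
f 8 6 7
f 9 20 14
f 9 14 10
f 9 10 16
f 9 16 19
f 9 19 20
f 10 14 18
f 14 20 13
f 20 19 11
f 19 16 15
f 16 10 17
f 12 18 13
f 12 13 11
f 12 11 15
f 12 15 17
f 12 17 18
f 13 18 14
f 11 13 20
f 15 11 19
f 17 15 16
f 18 17 10
f 22 21 24
f 22 24 23
f 24 21 25
f 24 25 23
f 25 21 26
f 25 26 23
f 26 21 27
f 26 27 23
f 27 21 28
f 27 28 23
f 28 21 29
f 28 29 23
f 29 21 30
f 29 30 23
f 30 21 31
f 30 31 23
f 31 21 32
f 31 32 23
f 32 21 33
f 32 33 23
f 33 21 22
f 33 22 23
f 35 34 38
f 35 38 36
f 36 38 39
f 36 39 37
f 38 34 40
f 38 40 39
f 39 40 41
f 39 41 37
f 40 34 42
f 40 42 41
f 41 42 43
f 41 43 37
f 42 34 44
f 42 44 43
f 43 44 45
f 43 45 37
f 44 34 46
f 44 46 45
f 45 46 47
f 45 47 37
f 46 34 48
f 46 48 47
f 47 48 49
f 47 49 37
f 48 34 50
f 48 50 49
f 49 50 51
f 49 51 37
f 50 34 52
f 50 52 51
f 51 52 53
f 51 53 37
f 52 34 35
f 52 35 53
f 53 35 36
f 53 36 37



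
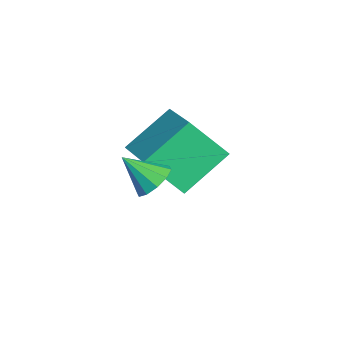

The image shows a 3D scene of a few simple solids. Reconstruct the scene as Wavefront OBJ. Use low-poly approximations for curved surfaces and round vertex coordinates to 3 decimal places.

v -0.934 -0.521 -2.756
v -0.59 -0.916 -3.05
v -1.166 -1.299 -1.984
v -0.376 -0.736 -2.805
v -0.376 -0.475 -2.542
v -0.588 -0.232 -2.361
v -0.933 -0.099 -2.33
v -1.278 -0.127 -2.463
v -1.492 -0.306 -2.707
v -1.493 -0.568 -2.97
v -1.28 -0.811 -3.152
v -0.935 -0.944 -3.182
v -3.867 -0.074 -4.942
v -3.982 -1.115 -3.733
v -4.545 1.147 -3.955
v -4.659 0.106 -2.746
v -2.421 0.334 -4.454
v -2.535 -0.707 -3.245
v -3.098 1.555 -3.467
v -3.213 0.514 -2.258
f 2 1 4
f 2 4 3
f 4 1 5
f 4 5 3
f 5 1 6
f 5 6 3
f 6 1 7
f 6 7 3
f 7 1 8
f 7 8 3
f 8 1 9
f 8 9 3
f 9 1 10
f 9 10 3
f 10 1 11
f 10 11 3
f 11 1 12
f 11 12 3
f 12 1 2
f 12 2 3
f 14 16 13
f 17 14 13
f 13 16 15
f 15 17 13
f 14 20 16
f 18 14 17
f 18 20 14
f 16 20 15
f 19 17 15
f 15 20 19
f 19 18 17
f 20 18 19



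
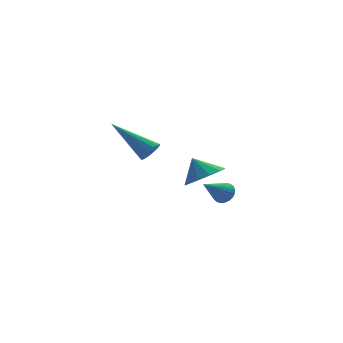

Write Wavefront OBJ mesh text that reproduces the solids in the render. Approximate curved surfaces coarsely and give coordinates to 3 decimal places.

v 1.821 1.275 -1.928
v 2.389 2.097 -1.975
v 1.279 1.705 -0.972
v 1.929 2.204 -2.283
v 1.435 2.016 -2.479
v 1.064 1.593 -2.499
v 0.933 1.069 -2.339
v 1.083 0.611 -2.048
v 1.468 0.363 -1.719
v 1.965 0.406 -1.456
v 2.416 0.724 -1.344
v 2.678 1.218 -1.417
v 2.668 1.729 -1.652
v -0.591 -3.225 1.244
v -0.278 -2.781 1.325
v -2.149 -2.355 2.496
v -0.417 -2.721 1.11
v -0.597 -2.777 0.925
v -0.775 -2.935 0.814
v -0.911 -3.16 0.801
v -0.974 -3.4 0.889
v -0.949 -3.6 1.059
v -0.843 -3.714 1.271
v -0.678 -3.716 1.477
v -0.494 -3.606 1.629
v -0.332 -3.408 1.693
v -0.23 -3.169 1.654
v -0.21 -2.943 1.521
v 2.728 2.807 -3.522
v 3.148 2.775 -3.109
v 1.772 1.913 -2.618
v 3.034 2.964 -3.043
v 2.874 3.128 -3.049
v 2.691 3.244 -3.128
v 2.514 3.294 -3.266
v 2.369 3.269 -3.444
v 2.279 3.174 -3.633
v 2.258 3.023 -3.805
v 2.308 2.839 -3.935
v 2.421 2.65 -4.001
v 2.582 2.485 -3.994
v 2.765 2.369 -3.916
v 2.942 2.32 -3.777
v 3.086 2.345 -3.6
v 3.176 2.44 -3.411
v 3.198 2.591 -3.238
f 2 1 4
f 2 4 3
f 4 1 5
f 4 5 3
f 5 1 6
f 5 6 3
f 6 1 7
f 6 7 3
f 7 1 8
f 7 8 3
f 8 1 9
f 8 9 3
f 9 1 10
f 9 10 3
f 10 1 11
f 10 11 3
f 11 1 12
f 11 12 3
f 12 1 13
f 12 13 3
f 13 1 2
f 13 2 3
f 15 14 17
f 15 17 16
f 17 14 18
f 17 18 16
f 18 14 19
f 18 19 16
f 19 14 20
f 19 20 16
f 20 14 21
f 20 21 16
f 21 14 22
f 21 22 16
f 22 14 23
f 22 23 16
f 23 14 24
f 23 24 16
f 24 14 25
f 24 25 16
f 25 14 26
f 25 26 16
f 26 14 27
f 26 27 16
f 27 14 28
f 27 28 16
f 28 14 15
f 28 15 16
f 30 29 32
f 30 32 31
f 32 29 33
f 32 33 31
f 33 29 34
f 33 34 31
f 34 29 35
f 34 35 31
f 35 29 36
f 35 36 31
f 36 29 37
f 36 37 31
f 37 29 38
f 37 38 31
f 38 29 39
f 38 39 31
f 39 29 40
f 39 40 31
f 40 29 41
f 40 41 31
f 41 29 42
f 41 42 31
f 42 29 43
f 42 43 31
f 43 29 44
f 43 44 31
f 44 29 45
f 44 45 31
f 45 29 46
f 45 46 31
f 46 29 30
f 46 30 31



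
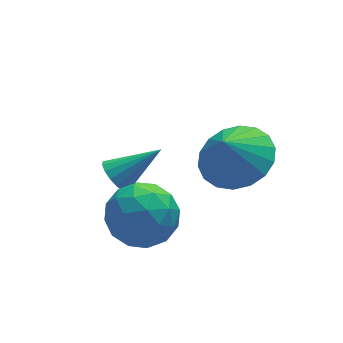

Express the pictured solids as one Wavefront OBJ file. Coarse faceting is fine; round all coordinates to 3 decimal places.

v 1.591 3.624 -4.169
v 1.892 3.872 -4.585
v 2.809 3.556 -3.331
v 1.801 4.082 -4.437
v 1.662 4.187 -4.227
v 1.507 4.163 -4.003
v 1.371 4.016 -3.818
v 1.286 3.779 -3.713
v 1.27 3.507 -3.713
v 1.328 3.261 -3.817
v 1.446 3.099 -4.002
v 1.598 3.057 -4.225
v 1.747 3.145 -4.435
v 1.861 3.343 -4.585
v 1.913 3.605 -4.639
v 1.377 2.104 -3.805
v 2.302 1.793 -3.591
v 0.778 0.727 -3.209
v 1.703 0.416 -2.995
v 1.3 1.174 -2.485
v 1.671 2.026 -2.853
v 1.409 0.494 -3.947
v 1.78 1.346 -4.315
v 2.322 0.799 -3.679
v 2.255 1.219 -2.776
v 0.825 1.301 -4.024
v 0.758 1.721 -3.121
v 1.893 2.07 -3.75
v 1.187 0.45 -3.05
v 0.951 0.896 -2.749
v 1.495 0.714 -2.624
v 1.521 2.206 -3.316
v 2.065 2.024 -3.191
v 1.476 1.66 -2.541
v 1.015 0.496 -3.609
v 1.559 0.314 -3.484
v 1.585 1.806 -4.176
v 2.129 1.624 -4.051
v 1.604 0.86 -4.259
v 2.448 1.302 -3.677
v 2.095 0.493 -3.326
v 1.923 0.539 -3.886
v 2.14 1.039 -4.102
v 2.408 1.549 -3.146
v 2.056 0.74 -2.795
v 1.819 1.185 -2.495
v 2.037 1.686 -2.712
v 2.42 0.965 -3.197
v 1.024 1.78 -4.005
v 0.672 0.971 -3.654
v 1.043 0.834 -4.088
v 1.261 1.335 -4.305
v 0.985 2.027 -3.474
v 0.632 1.218 -3.123
v 0.94 1.481 -2.698
v 1.157 1.981 -2.914
v 0.66 1.555 -3.603
v 3.921 1.08 -1.629
v 4.633 0.398 -1.411
v 3.479 0.92 -0.691
v 4.813 0.782 -1.261
v 4.816 1.225 -1.184
v 4.642 1.639 -1.195
v 4.325 1.942 -1.292
v 3.928 2.075 -1.456
v 3.53 2.011 -1.655
v 3.209 1.762 -1.848
v 3.029 1.379 -1.998
v 3.026 0.936 -2.075
v 3.2 0.522 -2.064
v 3.517 0.218 -1.967
v 3.914 0.085 -1.803
v 4.312 0.149 -1.604
f 2 1 4
f 2 4 3
f 4 1 5
f 4 5 3
f 5 1 6
f 5 6 3
f 6 1 7
f 6 7 3
f 7 1 8
f 7 8 3
f 8 1 9
f 8 9 3
f 9 1 10
f 9 10 3
f 10 1 11
f 10 11 3
f 11 1 12
f 11 12 3
f 12 1 13
f 12 13 3
f 13 1 14
f 13 14 3
f 14 1 15
f 14 15 3
f 15 1 2
f 15 2 3
f 16 53 32
f 53 27 56
f 32 56 21
f 53 56 32
f 16 32 28
f 32 21 33
f 28 33 17
f 32 33 28
f 16 28 37
f 28 17 38
f 37 38 23
f 28 38 37
f 16 37 49
f 37 23 52
f 49 52 26
f 37 52 49
f 16 49 53
f 49 26 57
f 53 57 27
f 49 57 53
f 17 33 44
f 33 21 47
f 44 47 25
f 33 47 44
f 21 56 34
f 56 27 55
f 34 55 20
f 56 55 34
f 27 57 54
f 57 26 50
f 54 50 18
f 57 50 54
f 26 52 51
f 52 23 39
f 51 39 22
f 52 39 51
f 23 38 43
f 38 17 40
f 43 40 24
f 38 40 43
f 19 45 31
f 45 25 46
f 31 46 20
f 45 46 31
f 19 31 29
f 31 20 30
f 29 30 18
f 31 30 29
f 19 29 36
f 29 18 35
f 36 35 22
f 29 35 36
f 19 36 41
f 36 22 42
f 41 42 24
f 36 42 41
f 19 41 45
f 41 24 48
f 45 48 25
f 41 48 45
f 20 46 34
f 46 25 47
f 34 47 21
f 46 47 34
f 18 30 54
f 30 20 55
f 54 55 27
f 30 55 54
f 22 35 51
f 35 18 50
f 51 50 26
f 35 50 51
f 24 42 43
f 42 22 39
f 43 39 23
f 42 39 43
f 25 48 44
f 48 24 40
f 44 40 17
f 48 40 44
f 59 58 61
f 59 61 60
f 61 58 62
f 61 62 60
f 62 58 63
f 62 63 60
f 63 58 64
f 63 64 60
f 64 58 65
f 64 65 60
f 65 58 66
f 65 66 60
f 66 58 67
f 66 67 60
f 67 58 68
f 67 68 60
f 68 58 69
f 68 69 60
f 69 58 70
f 69 70 60
f 70 58 71
f 70 71 60
f 71 58 72
f 71 72 60
f 72 58 73
f 72 73 60
f 73 58 59
f 73 59 60



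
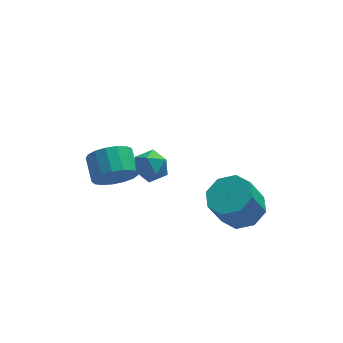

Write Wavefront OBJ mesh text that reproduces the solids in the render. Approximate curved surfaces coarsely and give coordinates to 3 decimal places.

v 1.747 -1.379 -0.134
v 2.623 -1.191 0.31
v 1.989 -1.513 1.698
v 1.113 -1.701 1.254
v 2.184 -0.567 0.254
v 1.549 -0.889 1.642
v 1.489 -0.419 -0.03
v 0.854 -0.741 1.359
v 0.945 -0.833 -0.374
v 0.31 -1.155 1.014
v 0.871 -1.567 -0.578
v 0.237 -1.889 0.81
v 1.311 -2.191 -0.522
v 0.676 -2.513 0.866
v 2.006 -2.339 -0.239
v 1.371 -2.661 1.15
v 2.55 -1.925 0.106
v 1.915 -2.247 1.494
v -2.438 -0.995 3.551
v -1.933 -0.659 3.064
v -1.807 -2.081 3.456
v -1.302 -1.745 2.969
v -1.315 -1.539 3.719
v -1.705 -0.868 3.778
v -2.035 -1.872 2.742
v -2.425 -1.201 2.801
v -1.684 -1.201 2.564
v -1.239 -0.995 3.168
v -2.501 -1.745 3.352
v -2.056 -1.539 3.956
v -2.911 1.201 0.229
v -2.499 1.614 -0.534
v -2.577 2.693 0.009
v -2.989 2.279 0.771
v -2.948 1.63 -0.629
v -3.026 2.708 -0.086
v -3.388 1.547 -0.529
v -3.467 2.626 0.014
v -3.72 1.385 -0.255
v -3.798 2.464 0.288
v -3.866 1.181 0.13
v -3.944 2.26 0.673
v -3.793 0.981 0.538
v -3.871 2.06 1.081
v -3.518 0.832 0.874
v -3.596 1.91 1.417
v -3.104 0.767 1.063
v -3.182 1.845 1.606
v -2.646 0.801 1.06
v -2.724 1.88 1.603
v -2.248 0.927 0.867
v -2.327 2.006 1.41
v -2.003 1.116 0.528
v -2.081 2.194 1.071
v -1.965 1.324 0.12
v -2.043 2.402 0.663
v -2.144 1.504 -0.263
v -2.222 2.582 0.28
f 2 1 5
f 2 5 3
f 3 5 6
f 3 6 4
f 5 1 7
f 5 7 6
f 6 7 8
f 6 8 4
f 7 1 9
f 7 9 8
f 8 9 10
f 8 10 4
f 9 1 11
f 9 11 10
f 10 11 12
f 10 12 4
f 11 1 13
f 11 13 12
f 12 13 14
f 12 14 4
f 13 1 15
f 13 15 14
f 14 15 16
f 14 16 4
f 15 1 17
f 15 17 16
f 16 17 18
f 16 18 4
f 17 1 2
f 17 2 18
f 18 2 3
f 18 3 4
f 19 30 24
f 19 24 20
f 19 20 26
f 19 26 29
f 19 29 30
f 20 24 28
f 24 30 23
f 30 29 21
f 29 26 25
f 26 20 27
f 22 28 23
f 22 23 21
f 22 21 25
f 22 25 27
f 22 27 28
f 23 28 24
f 21 23 30
f 25 21 29
f 27 25 26
f 28 27 20
f 32 31 35
f 32 35 33
f 33 35 36
f 33 36 34
f 35 31 37
f 35 37 36
f 36 37 38
f 36 38 34
f 37 31 39
f 37 39 38
f 38 39 40
f 38 40 34
f 39 31 41
f 39 41 40
f 40 41 42
f 40 42 34
f 41 31 43
f 41 43 42
f 42 43 44
f 42 44 34
f 43 31 45
f 43 45 44
f 44 45 46
f 44 46 34
f 45 31 47
f 45 47 46
f 46 47 48
f 46 48 34
f 47 31 49
f 47 49 48
f 48 49 50
f 48 50 34
f 49 31 51
f 49 51 50
f 50 51 52
f 50 52 34
f 51 31 53
f 51 53 52
f 52 53 54
f 52 54 34
f 53 31 55
f 53 55 54
f 54 55 56
f 54 56 34
f 55 31 57
f 55 57 56
f 56 57 58
f 56 58 34
f 57 31 32
f 57 32 58
f 58 32 33
f 58 33 34



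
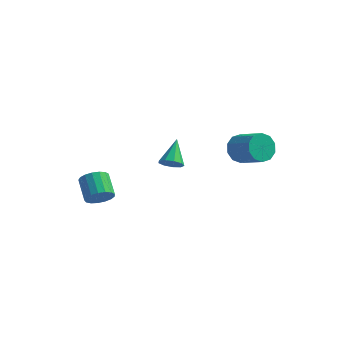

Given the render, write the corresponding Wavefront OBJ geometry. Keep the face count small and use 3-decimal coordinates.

v -0.547 1.171 2.906
v -0.177 0.777 3.441
v -0.853 2.549 4.134
v 0.156 1.082 3.182
v 0.16 1.428 2.795
v -0.167 1.654 2.459
v -0.671 1.654 2.333
v -1.117 1.428 2.475
v -1.297 1.082 2.819
v -1.125 0.778 3.204
v -0.683 0.657 3.45
v 2.53 3.906 3.501
v 3.074 4.53 2.905
v 4.673 3.939 3.743
v 4.13 3.314 4.339
v 2.917 4.847 3.427
v 4.516 4.256 4.265
v 2.612 4.804 3.977
v 4.212 4.213 4.816
v 2.277 4.418 4.346
v 3.876 3.827 5.184
v 2.038 3.836 4.391
v 3.637 3.245 5.23
v 1.987 3.281 4.097
v 3.586 2.69 4.935
v 2.144 2.964 3.575
v 3.743 2.373 4.413
v 2.448 3.007 3.024
v 4.048 2.416 3.863
v 2.784 3.393 2.656
v 4.383 2.802 3.494
v 3.023 3.975 2.61
v 4.622 3.384 3.449
v -3.189 -2.498 1.444
v -2.515 -2.367 1.993
v -3.416 -1.39 2.866
v -4.091 -1.522 2.316
v -2.469 -2.065 1.703
v -3.37 -1.088 2.575
v -2.588 -1.863 1.353
v -3.489 -0.886 2.226
v -2.845 -1.806 1.024
v -3.746 -0.829 1.897
v -3.181 -1.908 0.791
v -4.082 -0.931 1.664
v -3.519 -2.145 0.708
v -4.42 -1.168 1.581
v -3.781 -2.463 0.793
v -4.682 -1.486 1.666
v -3.908 -2.79 1.028
v -4.809 -1.813 1.9
v -3.87 -3.049 1.357
v -4.771 -2.072 2.23
v -3.677 -3.183 1.707
v -4.578 -2.206 2.579
v -3.371 -3.159 1.996
v -4.272 -2.182 2.868
v -3.024 -2.985 2.158
v -3.925 -2.008 3.031
v -2.715 -2.698 2.157
v -3.616 -1.722 3.03
f 2 1 4
f 2 4 3
f 4 1 5
f 4 5 3
f 5 1 6
f 5 6 3
f 6 1 7
f 6 7 3
f 7 1 8
f 7 8 3
f 8 1 9
f 8 9 3
f 9 1 10
f 9 10 3
f 10 1 11
f 10 11 3
f 11 1 2
f 11 2 3
f 13 12 16
f 13 16 14
f 14 16 17
f 14 17 15
f 16 12 18
f 16 18 17
f 17 18 19
f 17 19 15
f 18 12 20
f 18 20 19
f 19 20 21
f 19 21 15
f 20 12 22
f 20 22 21
f 21 22 23
f 21 23 15
f 22 12 24
f 22 24 23
f 23 24 25
f 23 25 15
f 24 12 26
f 24 26 25
f 25 26 27
f 25 27 15
f 26 12 28
f 26 28 27
f 27 28 29
f 27 29 15
f 28 12 30
f 28 30 29
f 29 30 31
f 29 31 15
f 30 12 32
f 30 32 31
f 31 32 33
f 31 33 15
f 32 12 13
f 32 13 33
f 33 13 14
f 33 14 15
f 35 34 38
f 35 38 36
f 36 38 39
f 36 39 37
f 38 34 40
f 38 40 39
f 39 40 41
f 39 41 37
f 40 34 42
f 40 42 41
f 41 42 43
f 41 43 37
f 42 34 44
f 42 44 43
f 43 44 45
f 43 45 37
f 44 34 46
f 44 46 45
f 45 46 47
f 45 47 37
f 46 34 48
f 46 48 47
f 47 48 49
f 47 49 37
f 48 34 50
f 48 50 49
f 49 50 51
f 49 51 37
f 50 34 52
f 50 52 51
f 51 52 53
f 51 53 37
f 52 34 54
f 52 54 53
f 53 54 55
f 53 55 37
f 54 34 56
f 54 56 55
f 55 56 57
f 55 57 37
f 56 34 58
f 56 58 57
f 57 58 59
f 57 59 37
f 58 34 60
f 58 60 59
f 59 60 61
f 59 61 37
f 60 34 35
f 60 35 61
f 61 35 36
f 61 36 37



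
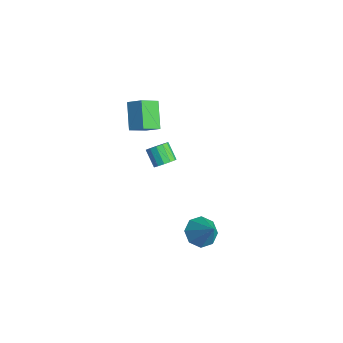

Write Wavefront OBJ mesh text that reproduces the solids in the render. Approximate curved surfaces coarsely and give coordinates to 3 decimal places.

v -3.346 -1.387 0.987
v -2.699 -0.942 1.486
v -3.541 -0.383 0.342
v -2.894 0.063 0.84
v -2.226 -1.843 -0.06
v -1.579 -1.397 0.438
v -2.421 -0.838 -0.706
v -1.774 -0.393 -0.207
v 3.017 -0.658 -3.917
v 3.598 -0.34 -4.465
v 4.003 -0.502 -2.783
v 3.218 0.128 -4.2
v 2.721 0.136 -3.769
v 2.397 -0.322 -3.424
v 2.437 -0.977 -3.368
v 2.816 -1.445 -3.633
v 3.313 -1.452 -4.064
v 3.637 -0.994 -4.409
v -2.796 0.364 -4.315
v -2.411 0.128 -3.904
v -3.22 0.081 -3.174
v -3.604 0.316 -3.585
v -2.397 0.47 -3.866
v -3.205 0.422 -3.136
v -2.509 0.777 -3.97
v -3.317 0.73 -3.241
v -2.712 0.954 -4.184
v -3.521 0.906 -3.454
v -2.942 0.943 -4.439
v -3.751 0.895 -3.71
v -3.126 0.748 -4.655
v -3.934 0.7 -3.926
v -3.204 0.431 -4.763
v -4.013 0.384 -4.033
v -3.153 0.093 -4.728
v -3.962 0.046 -3.999
v -2.989 -0.159 -4.563
v -3.797 -0.207 -3.833
v -2.763 -0.245 -4.318
v -3.571 -0.293 -3.588
v -2.548 -0.138 -4.073
v -3.356 -0.186 -3.343
f 2 4 1
f 5 2 1
f 1 4 3
f 3 5 1
f 2 8 4
f 6 2 5
f 6 8 2
f 4 8 3
f 7 5 3
f 3 8 7
f 7 6 5
f 8 6 7
f 10 9 12
f 10 12 11
f 12 9 13
f 12 13 11
f 13 9 14
f 13 14 11
f 14 9 15
f 14 15 11
f 15 9 16
f 15 16 11
f 16 9 17
f 16 17 11
f 17 9 18
f 17 18 11
f 18 9 10
f 18 10 11
f 20 19 23
f 20 23 21
f 21 23 24
f 21 24 22
f 23 19 25
f 23 25 24
f 24 25 26
f 24 26 22
f 25 19 27
f 25 27 26
f 26 27 28
f 26 28 22
f 27 19 29
f 27 29 28
f 28 29 30
f 28 30 22
f 29 19 31
f 29 31 30
f 30 31 32
f 30 32 22
f 31 19 33
f 31 33 32
f 32 33 34
f 32 34 22
f 33 19 35
f 33 35 34
f 34 35 36
f 34 36 22
f 35 19 37
f 35 37 36
f 36 37 38
f 36 38 22
f 37 19 39
f 37 39 38
f 38 39 40
f 38 40 22
f 39 19 41
f 39 41 40
f 40 41 42
f 40 42 22
f 41 19 20
f 41 20 42
f 42 20 21
f 42 21 22



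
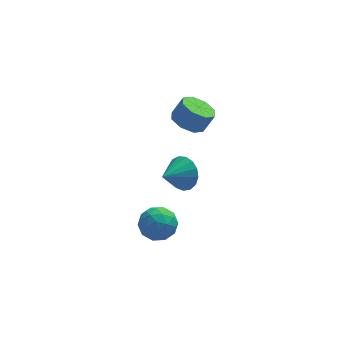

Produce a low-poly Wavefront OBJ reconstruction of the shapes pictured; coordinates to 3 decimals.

v -1.276 -1.407 -2.847
v -0.344 -1.425 -3.399
v -0.656 -2.635 -1.761
v 0.276 -2.653 -2.313
v 0.014 -1.784 -1.722
v -0.37 -1.026 -2.392
v -0.63 -3.034 -2.768
v -1.014 -2.276 -3.438
v 0.055 -2.431 -3.35
v 0.453 -1.658 -2.703
v -1.453 -2.402 -2.457
v -1.055 -1.629 -1.81
v -0.865 -1.308 -3.218
v -0.135 -2.752 -1.942
v -0.29 -2.241 -1.594
v 0.258 -2.252 -1.919
v -0.879 -1.074 -2.627
v -0.332 -1.084 -2.951
v -0.122 -1.295 -1.965
v -0.668 -2.976 -2.209
v -0.121 -2.986 -2.533
v -1.258 -1.808 -3.241
v -0.71 -1.819 -3.566
v -0.878 -2.765 -3.195
v -0.082 -1.91 -3.514
v 0.282 -2.632 -2.876
v -0.251 -2.856 -3.143
v -0.476 -2.41 -3.537
v 0.151 -1.456 -3.134
v 0.516 -2.177 -2.496
v 0.362 -1.667 -2.148
v 0.136 -1.221 -2.542
v 0.386 -2.047 -3.105
v -1.516 -1.883 -2.664
v -1.151 -2.604 -2.026
v -1.136 -2.839 -2.618
v -1.362 -2.393 -3.012
v -1.282 -1.428 -2.284
v -0.918 -2.15 -1.646
v -0.524 -1.65 -1.623
v -0.749 -1.204 -2.017
v -1.386 -2.013 -2.055
v 1.335 0.315 3.39
v 1.801 1.104 3.042
v 2.391 1.214 4.082
v 1.925 0.425 4.43
v 1.159 1.279 3.388
v 1.749 1.389 4.427
v 0.62 0.89 3.735
v 1.21 1 4.775
v 0.5 0.164 3.88
v 1.09 0.274 4.92
v 0.869 -0.474 3.738
v 1.459 -0.364 4.778
v 1.511 -0.649 3.393
v 2.101 -0.539 4.432
v 2.05 -0.26 3.045
v 2.64 -0.15 4.085
v 2.17 0.466 2.9
v 2.76 0.576 3.94
v 1.187 0.851 -1.377
v 1.866 0.432 -0.665
v -0.007 0.029 -0.723
v 1.697 0.858 -0.437
v 1.412 1.283 -0.424
v 1.074 1.609 -0.63
v 0.762 1.761 -1.006
v 0.548 1.705 -1.468
v 0.48 1.453 -1.909
v 0.573 1.064 -2.228
v 0.808 0.626 -2.352
v 1.128 0.239 -2.253
v 1.463 -0.007 -1.953
v 1.734 -0.057 -1.521
v 1.879 0.102 -1.056
f 1 38 17
f 38 12 41
f 17 41 6
f 38 41 17
f 1 17 13
f 17 6 18
f 13 18 2
f 17 18 13
f 1 13 22
f 13 2 23
f 22 23 8
f 13 23 22
f 1 22 34
f 22 8 37
f 34 37 11
f 22 37 34
f 1 34 38
f 34 11 42
f 38 42 12
f 34 42 38
f 2 18 29
f 18 6 32
f 29 32 10
f 18 32 29
f 6 41 19
f 41 12 40
f 19 40 5
f 41 40 19
f 12 42 39
f 42 11 35
f 39 35 3
f 42 35 39
f 11 37 36
f 37 8 24
f 36 24 7
f 37 24 36
f 8 23 28
f 23 2 25
f 28 25 9
f 23 25 28
f 4 30 16
f 30 10 31
f 16 31 5
f 30 31 16
f 4 16 14
f 16 5 15
f 14 15 3
f 16 15 14
f 4 14 21
f 14 3 20
f 21 20 7
f 14 20 21
f 4 21 26
f 21 7 27
f 26 27 9
f 21 27 26
f 4 26 30
f 26 9 33
f 30 33 10
f 26 33 30
f 5 31 19
f 31 10 32
f 19 32 6
f 31 32 19
f 3 15 39
f 15 5 40
f 39 40 12
f 15 40 39
f 7 20 36
f 20 3 35
f 36 35 11
f 20 35 36
f 9 27 28
f 27 7 24
f 28 24 8
f 27 24 28
f 10 33 29
f 33 9 25
f 29 25 2
f 33 25 29
f 44 43 47
f 44 47 45
f 45 47 48
f 45 48 46
f 47 43 49
f 47 49 48
f 48 49 50
f 48 50 46
f 49 43 51
f 49 51 50
f 50 51 52
f 50 52 46
f 51 43 53
f 51 53 52
f 52 53 54
f 52 54 46
f 53 43 55
f 53 55 54
f 54 55 56
f 54 56 46
f 55 43 57
f 55 57 56
f 56 57 58
f 56 58 46
f 57 43 59
f 57 59 58
f 58 59 60
f 58 60 46
f 59 43 44
f 59 44 60
f 60 44 45
f 60 45 46
f 62 61 64
f 62 64 63
f 64 61 65
f 64 65 63
f 65 61 66
f 65 66 63
f 66 61 67
f 66 67 63
f 67 61 68
f 67 68 63
f 68 61 69
f 68 69 63
f 69 61 70
f 69 70 63
f 70 61 71
f 70 71 63
f 71 61 72
f 71 72 63
f 72 61 73
f 72 73 63
f 73 61 74
f 73 74 63
f 74 61 75
f 74 75 63
f 75 61 62
f 75 62 63



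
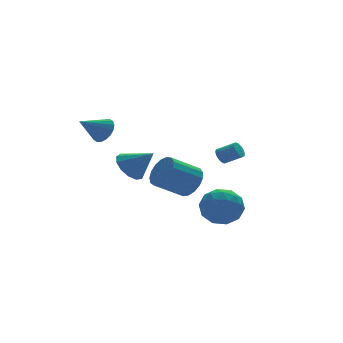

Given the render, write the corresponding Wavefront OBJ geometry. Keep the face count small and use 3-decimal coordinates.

v -2.797 3.187 1.337
v -2.362 3.343 2.039
v -4.203 3.033 2.243
v -2.469 3.684 1.931
v -2.642 3.927 1.705
v -2.845 4.023 1.406
v -3.038 3.954 1.093
v -3.184 3.733 0.829
v -3.253 3.404 0.666
v -3.231 3.032 0.635
v -3.124 2.691 0.744
v -2.952 2.448 0.97
v -2.749 2.352 1.269
v -2.555 2.421 1.581
v -2.41 2.642 1.845
v -2.341 2.971 2.009
v -0.278 -2.112 -0.912
v 0.213 -1.656 -0.17
v -1.351 -1.571 0.814
v -1.842 -2.028 0.072
v 0.06 -1.295 -0.445
v -1.505 -1.211 0.539
v -0.171 -1.121 -0.826
v -1.735 -1.037 0.157
v -0.426 -1.175 -1.228
v -1.991 -1.091 -0.244
v -0.647 -1.443 -1.557
v -2.212 -1.359 -0.573
v -0.784 -1.865 -1.738
v -2.348 -1.78 -0.754
v -0.804 -2.343 -1.73
v -2.369 -2.259 -0.746
v -0.704 -2.768 -1.534
v -2.269 -2.684 -0.551
v -0.507 -3.043 -1.196
v -2.071 -2.959 -0.213
v -0.256 -3.105 -0.793
v -1.821 -3.021 0.191
v -0.011 -2.939 -0.417
v -1.576 -2.855 0.567
v 0.173 -2.584 -0.154
v -1.391 -2.5 0.829
v 0.254 -2.121 -0.065
v -1.31 -2.037 0.919
v 3.134 1.344 -0.831
v 3.52 1.69 -0.943
v 4.271 1.043 -0.361
v 3.886 0.696 -0.249
v 3.441 1.769 -0.753
v 4.192 1.122 -0.171
v 3.309 1.775 -0.577
v 4.06 1.127 0.006
v 3.147 1.706 -0.445
v 3.898 1.059 0.138
v 2.983 1.574 -0.379
v 3.734 0.927 0.204
v 2.845 1.403 -0.392
v 3.596 0.756 0.191
v 2.757 1.221 -0.48
v 3.508 0.574 0.102
v 2.734 1.061 -0.63
v 3.485 0.413 -0.047
v 2.781 0.949 -0.814
v 3.532 0.302 -0.231
v 2.889 0.906 -1.001
v 3.64 0.258 -0.419
v 3.039 0.938 -1.159
v 3.79 0.291 -0.576
v 3.206 1.041 -1.26
v 3.957 0.393 -0.678
v 3.36 1.195 -1.287
v 4.111 0.548 -0.705
v 3.476 1.376 -1.235
v 4.227 0.729 -0.653
v 3.532 1.551 -1.114
v 4.283 0.903 -0.531
v -0.058 -2.817 -2.667
v 0.646 -2.314 -3.541
v 1.574 -3.386 -1.679
v 2.278 -2.883 -2.553
v 1.614 -2.164 -1.808
v 0.606 -1.812 -2.418
v 1.614 -3.888 -2.802
v 0.606 -3.536 -3.412
v 1.68 -2.975 -3.624
v 1.68 -1.909 -3.01
v 0.54 -3.791 -2.21
v 0.54 -2.725 -1.596
v 0.151 -2.516 -3.19
v 2.069 -3.184 -2.03
v 1.679 -2.762 -1.592
v 2.093 -2.466 -2.105
v 0.127 -2.221 -2.531
v 0.541 -1.925 -3.044
v 1.11 -1.836 -2.026
v 1.679 -3.775 -2.176
v 2.093 -3.479 -2.689
v 0.127 -3.234 -3.115
v 0.541 -2.938 -3.628
v 1.11 -3.864 -3.194
v 1.172 -2.608 -3.753
v 2.132 -2.943 -3.173
v 1.741 -3.534 -3.319
v 1.149 -3.327 -3.678
v 1.172 -1.982 -3.392
v 2.131 -2.316 -2.812
v 1.741 -1.894 -2.374
v 1.148 -1.687 -2.732
v 1.78 -2.371 -3.441
v 0.089 -3.384 -2.408
v 1.048 -3.718 -1.828
v 1.072 -4.013 -2.488
v 0.479 -3.806 -2.846
v 0.088 -2.757 -2.047
v 1.048 -3.092 -1.467
v 1.071 -2.373 -1.542
v 0.479 -2.166 -1.901
v 0.44 -3.329 -1.779
v -1.057 3.755 -1.755
v -0.383 4.555 -1.667
v -0.103 2.825 -0.605
v -0.798 4.641 -1.253
v -1.295 4.444 -0.999
v -1.717 4.03 -0.985
v -1.929 3.527 -1.215
v -1.864 3.098 -1.617
v -1.543 2.877 -2.062
v -1.068 2.934 -2.41
v -0.59 3.253 -2.549
v -0.259 3.731 -2.437
v -0.183 4.216 -2.108
f 2 1 4
f 2 4 3
f 4 1 5
f 4 5 3
f 5 1 6
f 5 6 3
f 6 1 7
f 6 7 3
f 7 1 8
f 7 8 3
f 8 1 9
f 8 9 3
f 9 1 10
f 9 10 3
f 10 1 11
f 10 11 3
f 11 1 12
f 11 12 3
f 12 1 13
f 12 13 3
f 13 1 14
f 13 14 3
f 14 1 15
f 14 15 3
f 15 1 16
f 15 16 3
f 16 1 2
f 16 2 3
f 18 17 21
f 18 21 19
f 19 21 22
f 19 22 20
f 21 17 23
f 21 23 22
f 22 23 24
f 22 24 20
f 23 17 25
f 23 25 24
f 24 25 26
f 24 26 20
f 25 17 27
f 25 27 26
f 26 27 28
f 26 28 20
f 27 17 29
f 27 29 28
f 28 29 30
f 28 30 20
f 29 17 31
f 29 31 30
f 30 31 32
f 30 32 20
f 31 17 33
f 31 33 32
f 32 33 34
f 32 34 20
f 33 17 35
f 33 35 34
f 34 35 36
f 34 36 20
f 35 17 37
f 35 37 36
f 36 37 38
f 36 38 20
f 37 17 39
f 37 39 38
f 38 39 40
f 38 40 20
f 39 17 41
f 39 41 40
f 40 41 42
f 40 42 20
f 41 17 43
f 41 43 42
f 42 43 44
f 42 44 20
f 43 17 18
f 43 18 44
f 44 18 19
f 44 19 20
f 46 45 49
f 46 49 47
f 47 49 50
f 47 50 48
f 49 45 51
f 49 51 50
f 50 51 52
f 50 52 48
f 51 45 53
f 51 53 52
f 52 53 54
f 52 54 48
f 53 45 55
f 53 55 54
f 54 55 56
f 54 56 48
f 55 45 57
f 55 57 56
f 56 57 58
f 56 58 48
f 57 45 59
f 57 59 58
f 58 59 60
f 58 60 48
f 59 45 61
f 59 61 60
f 60 61 62
f 60 62 48
f 61 45 63
f 61 63 62
f 62 63 64
f 62 64 48
f 63 45 65
f 63 65 64
f 64 65 66
f 64 66 48
f 65 45 67
f 65 67 66
f 66 67 68
f 66 68 48
f 67 45 69
f 67 69 68
f 68 69 70
f 68 70 48
f 69 45 71
f 69 71 70
f 70 71 72
f 70 72 48
f 71 45 73
f 71 73 72
f 72 73 74
f 72 74 48
f 73 45 75
f 73 75 74
f 74 75 76
f 74 76 48
f 75 45 46
f 75 46 76
f 76 46 47
f 76 47 48
f 77 114 93
f 114 88 117
f 93 117 82
f 114 117 93
f 77 93 89
f 93 82 94
f 89 94 78
f 93 94 89
f 77 89 98
f 89 78 99
f 98 99 84
f 89 99 98
f 77 98 110
f 98 84 113
f 110 113 87
f 98 113 110
f 77 110 114
f 110 87 118
f 114 118 88
f 110 118 114
f 78 94 105
f 94 82 108
f 105 108 86
f 94 108 105
f 82 117 95
f 117 88 116
f 95 116 81
f 117 116 95
f 88 118 115
f 118 87 111
f 115 111 79
f 118 111 115
f 87 113 112
f 113 84 100
f 112 100 83
f 113 100 112
f 84 99 104
f 99 78 101
f 104 101 85
f 99 101 104
f 80 106 92
f 106 86 107
f 92 107 81
f 106 107 92
f 80 92 90
f 92 81 91
f 90 91 79
f 92 91 90
f 80 90 97
f 90 79 96
f 97 96 83
f 90 96 97
f 80 97 102
f 97 83 103
f 102 103 85
f 97 103 102
f 80 102 106
f 102 85 109
f 106 109 86
f 102 109 106
f 81 107 95
f 107 86 108
f 95 108 82
f 107 108 95
f 79 91 115
f 91 81 116
f 115 116 88
f 91 116 115
f 83 96 112
f 96 79 111
f 112 111 87
f 96 111 112
f 85 103 104
f 103 83 100
f 104 100 84
f 103 100 104
f 86 109 105
f 109 85 101
f 105 101 78
f 109 101 105
f 120 119 122
f 120 122 121
f 122 119 123
f 122 123 121
f 123 119 124
f 123 124 121
f 124 119 125
f 124 125 121
f 125 119 126
f 125 126 121
f 126 119 127
f 126 127 121
f 127 119 128
f 127 128 121
f 128 119 129
f 128 129 121
f 129 119 130
f 129 130 121
f 130 119 131
f 130 131 121
f 131 119 120
f 131 120 121

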